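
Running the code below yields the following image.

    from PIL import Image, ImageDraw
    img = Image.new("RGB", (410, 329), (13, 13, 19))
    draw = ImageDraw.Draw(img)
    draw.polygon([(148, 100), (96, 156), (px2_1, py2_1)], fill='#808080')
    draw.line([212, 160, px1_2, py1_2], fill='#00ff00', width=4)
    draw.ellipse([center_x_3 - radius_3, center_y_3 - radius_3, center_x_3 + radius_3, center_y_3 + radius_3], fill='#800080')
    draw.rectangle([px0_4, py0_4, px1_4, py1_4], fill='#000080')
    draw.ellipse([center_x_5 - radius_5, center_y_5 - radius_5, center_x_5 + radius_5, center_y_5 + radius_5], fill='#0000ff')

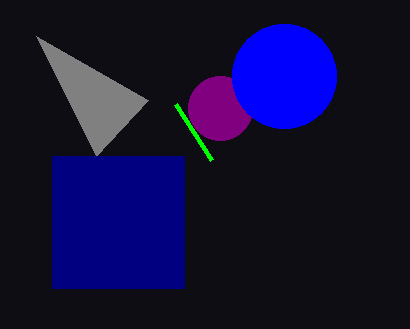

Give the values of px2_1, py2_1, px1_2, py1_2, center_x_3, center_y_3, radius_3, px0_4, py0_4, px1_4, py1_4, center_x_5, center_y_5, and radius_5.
px2_1 = 36, py2_1 = 36, px1_2 = 176, py1_2 = 104, center_x_3 = 220, center_y_3 = 108, radius_3 = 32, px0_4 = 52, py0_4 = 156, px1_4 = 184, py1_4 = 288, center_x_5 = 284, center_y_5 = 76, radius_5 = 52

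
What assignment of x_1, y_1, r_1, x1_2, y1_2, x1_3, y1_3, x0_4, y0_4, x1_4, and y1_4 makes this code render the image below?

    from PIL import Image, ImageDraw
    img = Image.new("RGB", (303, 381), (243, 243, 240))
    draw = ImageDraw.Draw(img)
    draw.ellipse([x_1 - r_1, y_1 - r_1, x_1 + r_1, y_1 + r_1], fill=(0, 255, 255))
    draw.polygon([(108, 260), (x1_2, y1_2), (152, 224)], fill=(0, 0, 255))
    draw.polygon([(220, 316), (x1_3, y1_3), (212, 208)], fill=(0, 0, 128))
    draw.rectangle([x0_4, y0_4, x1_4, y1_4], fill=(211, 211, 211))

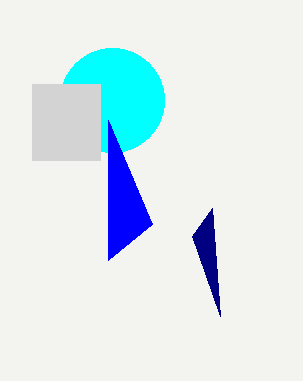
x_1 = 112; y_1 = 100; r_1 = 52; x1_2 = 108; y1_2 = 120; x1_3 = 192; y1_3 = 236; x0_4 = 32; y0_4 = 84; x1_4 = 100; y1_4 = 160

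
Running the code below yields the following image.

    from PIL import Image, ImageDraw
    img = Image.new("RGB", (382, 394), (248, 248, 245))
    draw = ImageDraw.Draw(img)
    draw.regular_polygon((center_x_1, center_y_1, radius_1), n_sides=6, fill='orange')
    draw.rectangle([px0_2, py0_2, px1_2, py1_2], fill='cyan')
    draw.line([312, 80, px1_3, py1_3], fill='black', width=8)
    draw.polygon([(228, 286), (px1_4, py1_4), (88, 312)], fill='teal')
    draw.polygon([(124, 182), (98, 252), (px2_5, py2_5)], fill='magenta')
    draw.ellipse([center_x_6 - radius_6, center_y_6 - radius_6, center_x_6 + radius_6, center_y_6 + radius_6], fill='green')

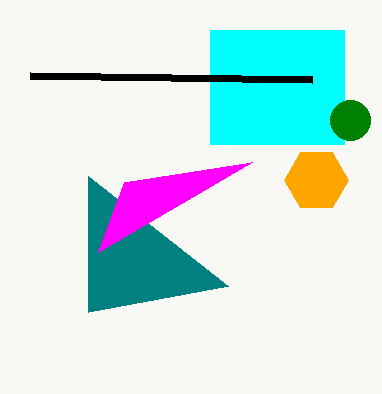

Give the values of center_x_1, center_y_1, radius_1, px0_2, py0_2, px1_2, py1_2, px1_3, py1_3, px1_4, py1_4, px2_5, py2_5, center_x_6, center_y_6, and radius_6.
center_x_1 = 316; center_y_1 = 180; radius_1 = 32; px0_2 = 210; py0_2 = 30; px1_2 = 344; py1_2 = 144; px1_3 = 30; py1_3 = 76; px1_4 = 88; py1_4 = 176; px2_5 = 252; py2_5 = 162; center_x_6 = 350; center_y_6 = 120; radius_6 = 20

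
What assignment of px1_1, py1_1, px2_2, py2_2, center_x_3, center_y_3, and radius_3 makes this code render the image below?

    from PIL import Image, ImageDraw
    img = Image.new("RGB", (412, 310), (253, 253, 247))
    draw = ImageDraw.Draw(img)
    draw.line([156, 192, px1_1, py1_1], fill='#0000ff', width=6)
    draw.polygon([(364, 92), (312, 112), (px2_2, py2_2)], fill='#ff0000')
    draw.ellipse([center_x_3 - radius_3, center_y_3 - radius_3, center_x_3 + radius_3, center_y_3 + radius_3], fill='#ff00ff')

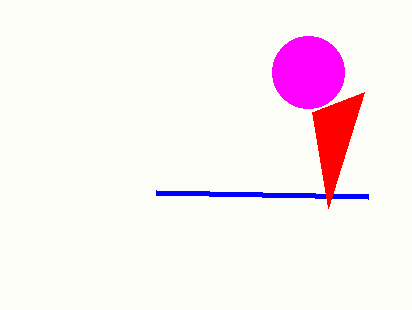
px1_1 = 368
py1_1 = 196
px2_2 = 328
py2_2 = 208
center_x_3 = 308
center_y_3 = 72
radius_3 = 36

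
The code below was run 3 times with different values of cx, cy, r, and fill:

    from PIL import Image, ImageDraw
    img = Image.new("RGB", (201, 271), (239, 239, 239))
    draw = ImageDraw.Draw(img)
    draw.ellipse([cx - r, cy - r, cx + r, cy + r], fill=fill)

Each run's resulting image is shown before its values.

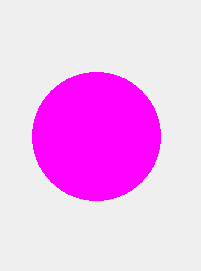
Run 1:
cx = 96
cy = 136
r = 64
fill = 'magenta'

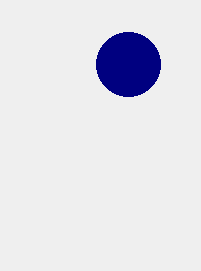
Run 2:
cx = 128; cy = 64; r = 32; fill = 'navy'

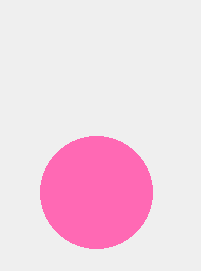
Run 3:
cx = 96
cy = 192
r = 56
fill = 'hotpink'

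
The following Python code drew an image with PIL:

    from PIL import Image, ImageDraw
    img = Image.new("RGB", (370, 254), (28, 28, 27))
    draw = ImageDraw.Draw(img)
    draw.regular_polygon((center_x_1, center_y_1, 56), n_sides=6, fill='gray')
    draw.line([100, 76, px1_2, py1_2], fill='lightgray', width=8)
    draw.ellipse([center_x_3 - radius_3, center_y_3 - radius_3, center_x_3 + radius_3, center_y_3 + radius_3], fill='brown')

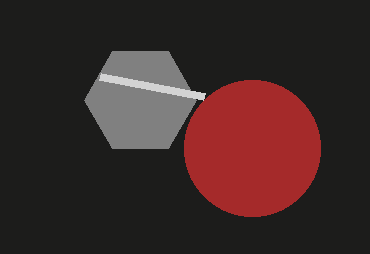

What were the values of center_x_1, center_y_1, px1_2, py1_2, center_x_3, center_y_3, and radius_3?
center_x_1 = 140, center_y_1 = 100, px1_2 = 204, py1_2 = 96, center_x_3 = 252, center_y_3 = 148, radius_3 = 68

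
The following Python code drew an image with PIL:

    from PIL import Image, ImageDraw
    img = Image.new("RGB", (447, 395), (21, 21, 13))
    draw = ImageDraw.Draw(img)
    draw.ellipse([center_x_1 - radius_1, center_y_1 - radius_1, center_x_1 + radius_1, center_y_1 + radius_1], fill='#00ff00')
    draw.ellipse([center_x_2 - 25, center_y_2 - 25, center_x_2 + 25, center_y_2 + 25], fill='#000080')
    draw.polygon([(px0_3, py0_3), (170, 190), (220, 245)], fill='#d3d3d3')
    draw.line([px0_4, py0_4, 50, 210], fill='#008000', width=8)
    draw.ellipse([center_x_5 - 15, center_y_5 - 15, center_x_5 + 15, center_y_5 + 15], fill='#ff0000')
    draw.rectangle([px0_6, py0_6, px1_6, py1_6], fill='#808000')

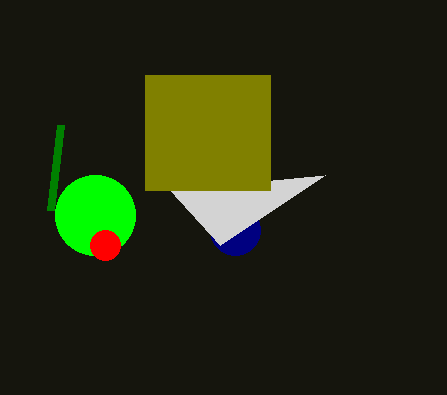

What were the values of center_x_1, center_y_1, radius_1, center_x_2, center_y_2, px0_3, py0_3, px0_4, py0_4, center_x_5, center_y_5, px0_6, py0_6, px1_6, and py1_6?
center_x_1 = 95
center_y_1 = 215
radius_1 = 40
center_x_2 = 235
center_y_2 = 230
px0_3 = 325
py0_3 = 175
px0_4 = 60
py0_4 = 125
center_x_5 = 105
center_y_5 = 245
px0_6 = 145
py0_6 = 75
px1_6 = 270
py1_6 = 190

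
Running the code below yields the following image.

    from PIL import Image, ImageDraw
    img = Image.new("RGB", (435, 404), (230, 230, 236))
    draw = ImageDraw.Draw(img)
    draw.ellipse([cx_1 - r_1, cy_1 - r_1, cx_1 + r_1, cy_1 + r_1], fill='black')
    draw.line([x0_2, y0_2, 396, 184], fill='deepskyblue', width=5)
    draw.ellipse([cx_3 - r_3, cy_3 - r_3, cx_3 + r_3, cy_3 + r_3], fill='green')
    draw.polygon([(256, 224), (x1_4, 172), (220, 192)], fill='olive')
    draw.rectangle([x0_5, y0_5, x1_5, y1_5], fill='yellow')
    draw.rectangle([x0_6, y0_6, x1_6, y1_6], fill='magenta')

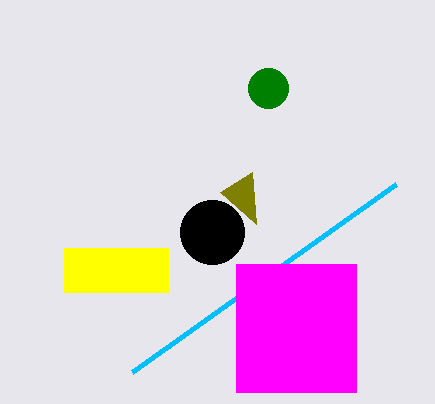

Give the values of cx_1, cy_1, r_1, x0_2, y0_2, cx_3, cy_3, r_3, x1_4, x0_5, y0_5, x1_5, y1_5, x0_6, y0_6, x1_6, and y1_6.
cx_1 = 212; cy_1 = 232; r_1 = 32; x0_2 = 132; y0_2 = 372; cx_3 = 268; cy_3 = 88; r_3 = 20; x1_4 = 252; x0_5 = 64; y0_5 = 248; x1_5 = 168; y1_5 = 292; x0_6 = 236; y0_6 = 264; x1_6 = 356; y1_6 = 392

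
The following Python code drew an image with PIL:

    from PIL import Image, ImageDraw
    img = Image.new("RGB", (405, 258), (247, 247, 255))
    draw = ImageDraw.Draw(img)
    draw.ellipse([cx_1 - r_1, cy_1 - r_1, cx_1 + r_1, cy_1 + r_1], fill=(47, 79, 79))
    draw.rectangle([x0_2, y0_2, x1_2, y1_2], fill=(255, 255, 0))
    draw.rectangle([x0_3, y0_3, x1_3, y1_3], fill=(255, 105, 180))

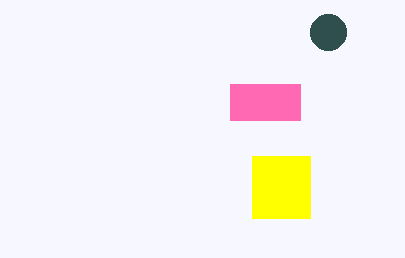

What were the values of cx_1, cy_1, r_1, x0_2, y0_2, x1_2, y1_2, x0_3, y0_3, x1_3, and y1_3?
cx_1 = 328
cy_1 = 32
r_1 = 18
x0_2 = 252
y0_2 = 156
x1_2 = 310
y1_2 = 218
x0_3 = 230
y0_3 = 84
x1_3 = 300
y1_3 = 120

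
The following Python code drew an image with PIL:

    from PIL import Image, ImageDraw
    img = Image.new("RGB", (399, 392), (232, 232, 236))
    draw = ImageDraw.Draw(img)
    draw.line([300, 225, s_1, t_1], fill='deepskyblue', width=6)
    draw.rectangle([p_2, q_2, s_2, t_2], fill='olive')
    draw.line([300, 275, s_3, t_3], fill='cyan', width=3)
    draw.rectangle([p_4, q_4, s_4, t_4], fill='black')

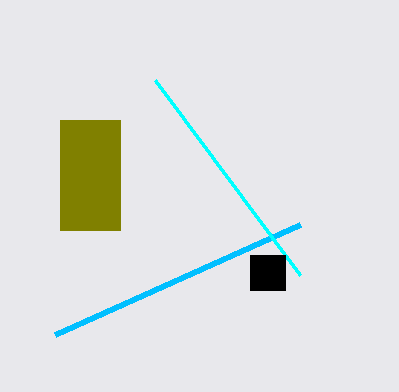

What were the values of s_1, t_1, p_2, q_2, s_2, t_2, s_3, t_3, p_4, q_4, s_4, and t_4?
s_1 = 55
t_1 = 335
p_2 = 60
q_2 = 120
s_2 = 120
t_2 = 230
s_3 = 155
t_3 = 80
p_4 = 250
q_4 = 255
s_4 = 285
t_4 = 290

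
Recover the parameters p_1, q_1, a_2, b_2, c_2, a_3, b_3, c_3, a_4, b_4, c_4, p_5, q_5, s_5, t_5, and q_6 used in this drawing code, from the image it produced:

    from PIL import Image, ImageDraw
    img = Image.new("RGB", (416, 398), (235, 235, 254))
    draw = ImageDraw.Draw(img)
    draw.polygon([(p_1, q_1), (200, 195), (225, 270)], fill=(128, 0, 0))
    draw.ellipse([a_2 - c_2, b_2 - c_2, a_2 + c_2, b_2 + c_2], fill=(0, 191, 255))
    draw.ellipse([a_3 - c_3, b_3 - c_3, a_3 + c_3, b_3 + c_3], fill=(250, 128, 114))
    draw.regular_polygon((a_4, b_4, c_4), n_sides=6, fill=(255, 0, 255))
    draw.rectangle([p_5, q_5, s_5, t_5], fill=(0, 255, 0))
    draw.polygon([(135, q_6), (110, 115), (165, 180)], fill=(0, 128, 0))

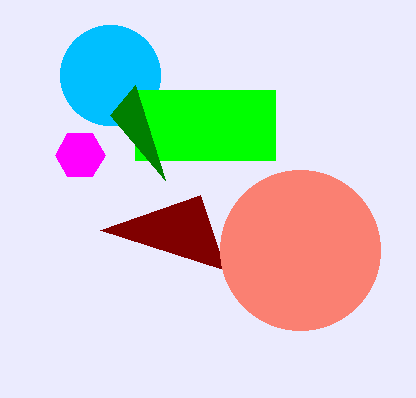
p_1 = 100; q_1 = 230; a_2 = 110; b_2 = 75; c_2 = 50; a_3 = 300; b_3 = 250; c_3 = 80; a_4 = 80; b_4 = 155; c_4 = 25; p_5 = 135; q_5 = 90; s_5 = 275; t_5 = 160; q_6 = 85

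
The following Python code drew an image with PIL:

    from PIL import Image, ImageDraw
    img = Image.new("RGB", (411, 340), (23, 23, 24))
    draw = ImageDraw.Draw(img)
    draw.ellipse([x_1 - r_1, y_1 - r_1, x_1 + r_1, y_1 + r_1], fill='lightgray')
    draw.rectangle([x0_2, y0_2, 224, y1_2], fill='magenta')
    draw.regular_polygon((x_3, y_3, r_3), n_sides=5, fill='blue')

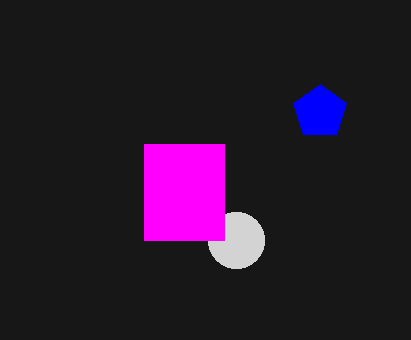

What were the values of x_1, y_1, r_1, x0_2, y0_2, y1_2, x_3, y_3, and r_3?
x_1 = 236
y_1 = 240
r_1 = 28
x0_2 = 144
y0_2 = 144
y1_2 = 240
x_3 = 320
y_3 = 112
r_3 = 28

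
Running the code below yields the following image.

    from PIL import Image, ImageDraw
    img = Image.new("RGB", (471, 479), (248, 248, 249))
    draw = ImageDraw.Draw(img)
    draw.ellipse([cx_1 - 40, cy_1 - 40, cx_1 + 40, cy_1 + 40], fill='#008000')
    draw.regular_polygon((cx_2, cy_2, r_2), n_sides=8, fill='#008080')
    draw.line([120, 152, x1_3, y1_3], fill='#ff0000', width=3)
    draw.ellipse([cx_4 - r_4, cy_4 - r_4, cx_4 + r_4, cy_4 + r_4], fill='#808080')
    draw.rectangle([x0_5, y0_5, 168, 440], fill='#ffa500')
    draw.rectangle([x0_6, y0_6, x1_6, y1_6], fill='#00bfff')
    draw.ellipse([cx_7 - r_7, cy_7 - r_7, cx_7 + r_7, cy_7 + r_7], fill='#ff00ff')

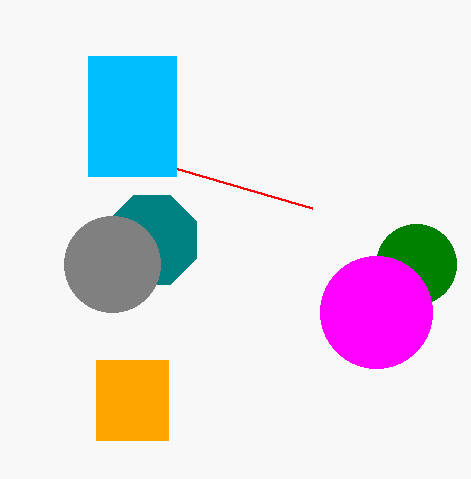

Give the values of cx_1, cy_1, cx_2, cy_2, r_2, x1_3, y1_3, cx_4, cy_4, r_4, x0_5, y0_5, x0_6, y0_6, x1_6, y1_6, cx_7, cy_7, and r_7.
cx_1 = 416; cy_1 = 264; cx_2 = 152; cy_2 = 240; r_2 = 48; x1_3 = 312; y1_3 = 208; cx_4 = 112; cy_4 = 264; r_4 = 48; x0_5 = 96; y0_5 = 360; x0_6 = 88; y0_6 = 56; x1_6 = 176; y1_6 = 176; cx_7 = 376; cy_7 = 312; r_7 = 56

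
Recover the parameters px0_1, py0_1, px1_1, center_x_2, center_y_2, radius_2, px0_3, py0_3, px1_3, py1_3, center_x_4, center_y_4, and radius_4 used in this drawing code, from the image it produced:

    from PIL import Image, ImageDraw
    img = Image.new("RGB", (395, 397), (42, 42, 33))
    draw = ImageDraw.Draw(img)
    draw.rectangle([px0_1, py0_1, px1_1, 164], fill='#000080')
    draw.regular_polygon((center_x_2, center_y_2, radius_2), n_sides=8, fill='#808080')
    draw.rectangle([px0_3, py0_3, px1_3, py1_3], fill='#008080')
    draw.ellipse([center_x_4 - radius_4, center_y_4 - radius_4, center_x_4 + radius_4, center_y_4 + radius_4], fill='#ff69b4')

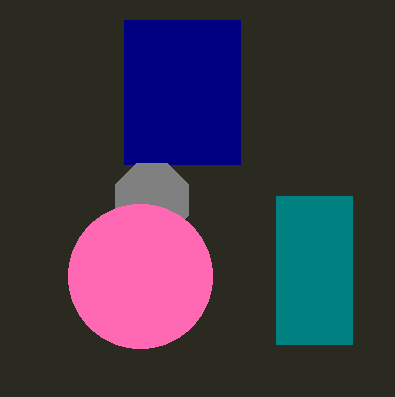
px0_1 = 124
py0_1 = 20
px1_1 = 240
center_x_2 = 152
center_y_2 = 200
radius_2 = 40
px0_3 = 276
py0_3 = 196
px1_3 = 352
py1_3 = 344
center_x_4 = 140
center_y_4 = 276
radius_4 = 72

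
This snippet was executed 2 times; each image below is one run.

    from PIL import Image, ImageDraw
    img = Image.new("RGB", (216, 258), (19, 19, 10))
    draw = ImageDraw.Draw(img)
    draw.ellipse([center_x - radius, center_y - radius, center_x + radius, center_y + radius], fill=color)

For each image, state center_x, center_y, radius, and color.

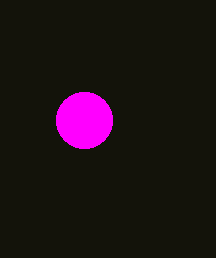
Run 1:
center_x = 84
center_y = 120
radius = 28
color = 'magenta'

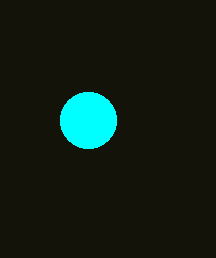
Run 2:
center_x = 88; center_y = 120; radius = 28; color = 'cyan'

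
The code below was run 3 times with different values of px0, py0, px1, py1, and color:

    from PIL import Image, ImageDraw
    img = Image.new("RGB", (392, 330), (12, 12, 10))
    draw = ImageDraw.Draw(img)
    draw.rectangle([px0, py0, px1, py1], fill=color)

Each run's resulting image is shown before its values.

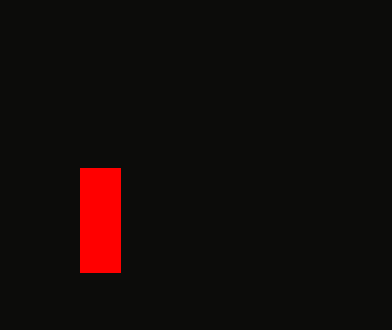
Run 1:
px0 = 80; py0 = 168; px1 = 120; py1 = 272; color = 'red'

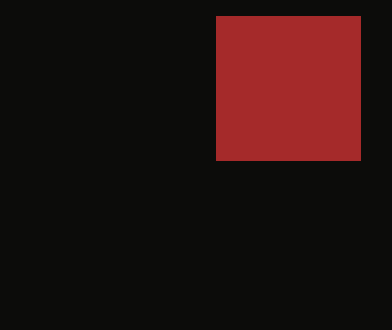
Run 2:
px0 = 216; py0 = 16; px1 = 360; py1 = 160; color = 'brown'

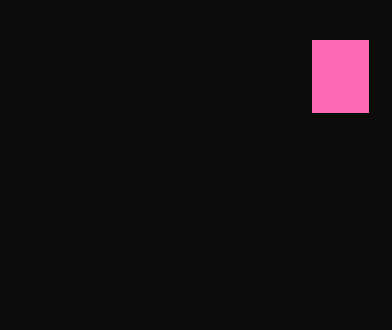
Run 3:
px0 = 312; py0 = 40; px1 = 368; py1 = 112; color = 'hotpink'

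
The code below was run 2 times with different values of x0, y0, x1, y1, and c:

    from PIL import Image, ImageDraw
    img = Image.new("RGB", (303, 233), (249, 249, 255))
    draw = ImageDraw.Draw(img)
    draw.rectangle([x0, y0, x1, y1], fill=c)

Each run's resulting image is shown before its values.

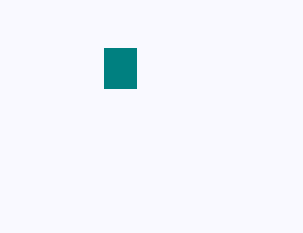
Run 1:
x0 = 104
y0 = 48
x1 = 136
y1 = 88
c = 'teal'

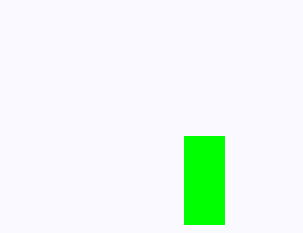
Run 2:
x0 = 184, y0 = 136, x1 = 224, y1 = 224, c = 'lime'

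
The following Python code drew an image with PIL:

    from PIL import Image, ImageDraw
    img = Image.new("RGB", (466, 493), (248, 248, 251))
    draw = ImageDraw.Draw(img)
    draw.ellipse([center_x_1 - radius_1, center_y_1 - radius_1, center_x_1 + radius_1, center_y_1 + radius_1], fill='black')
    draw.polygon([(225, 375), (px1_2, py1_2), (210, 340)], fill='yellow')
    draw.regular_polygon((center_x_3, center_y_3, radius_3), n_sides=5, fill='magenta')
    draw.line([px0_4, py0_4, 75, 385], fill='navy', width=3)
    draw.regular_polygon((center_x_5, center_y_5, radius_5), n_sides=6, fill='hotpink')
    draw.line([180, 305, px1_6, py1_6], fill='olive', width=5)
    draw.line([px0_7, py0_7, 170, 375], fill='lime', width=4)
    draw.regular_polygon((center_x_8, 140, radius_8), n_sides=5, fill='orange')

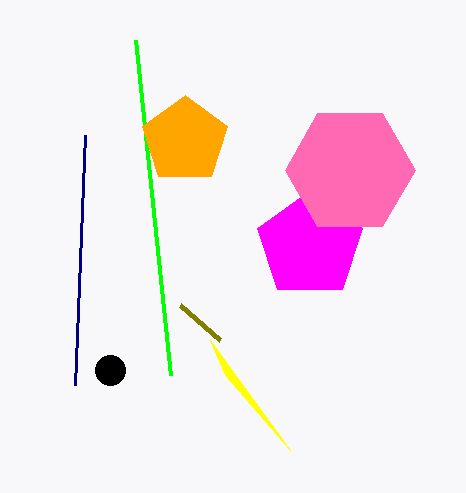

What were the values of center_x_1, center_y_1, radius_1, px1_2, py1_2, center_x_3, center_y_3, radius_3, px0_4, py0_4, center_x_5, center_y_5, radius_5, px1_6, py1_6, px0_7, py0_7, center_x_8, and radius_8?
center_x_1 = 110, center_y_1 = 370, radius_1 = 15, px1_2 = 290, py1_2 = 450, center_x_3 = 310, center_y_3 = 245, radius_3 = 55, px0_4 = 85, py0_4 = 135, center_x_5 = 350, center_y_5 = 170, radius_5 = 65, px1_6 = 220, py1_6 = 340, px0_7 = 135, py0_7 = 40, center_x_8 = 185, radius_8 = 45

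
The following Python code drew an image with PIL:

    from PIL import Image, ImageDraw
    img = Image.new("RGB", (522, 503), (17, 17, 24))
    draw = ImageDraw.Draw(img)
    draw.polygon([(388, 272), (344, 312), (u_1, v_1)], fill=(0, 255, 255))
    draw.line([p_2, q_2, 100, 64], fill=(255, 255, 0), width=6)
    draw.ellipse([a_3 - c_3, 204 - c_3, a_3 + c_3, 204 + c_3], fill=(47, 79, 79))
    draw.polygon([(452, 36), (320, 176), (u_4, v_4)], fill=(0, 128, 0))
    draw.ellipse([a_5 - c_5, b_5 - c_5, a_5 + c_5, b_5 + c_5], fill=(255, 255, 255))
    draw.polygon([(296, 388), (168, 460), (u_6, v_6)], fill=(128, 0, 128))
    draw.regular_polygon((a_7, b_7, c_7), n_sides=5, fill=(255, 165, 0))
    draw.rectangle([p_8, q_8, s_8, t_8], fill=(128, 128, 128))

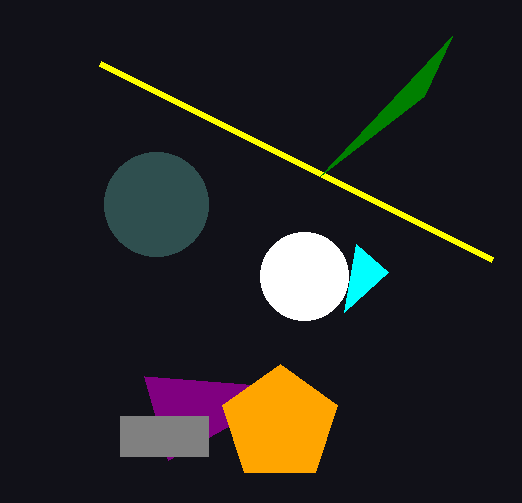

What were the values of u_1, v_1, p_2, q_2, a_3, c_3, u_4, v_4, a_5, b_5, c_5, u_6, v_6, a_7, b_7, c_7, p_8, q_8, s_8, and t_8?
u_1 = 356, v_1 = 244, p_2 = 492, q_2 = 260, a_3 = 156, c_3 = 52, u_4 = 424, v_4 = 96, a_5 = 304, b_5 = 276, c_5 = 44, u_6 = 144, v_6 = 376, a_7 = 280, b_7 = 424, c_7 = 60, p_8 = 120, q_8 = 416, s_8 = 208, t_8 = 456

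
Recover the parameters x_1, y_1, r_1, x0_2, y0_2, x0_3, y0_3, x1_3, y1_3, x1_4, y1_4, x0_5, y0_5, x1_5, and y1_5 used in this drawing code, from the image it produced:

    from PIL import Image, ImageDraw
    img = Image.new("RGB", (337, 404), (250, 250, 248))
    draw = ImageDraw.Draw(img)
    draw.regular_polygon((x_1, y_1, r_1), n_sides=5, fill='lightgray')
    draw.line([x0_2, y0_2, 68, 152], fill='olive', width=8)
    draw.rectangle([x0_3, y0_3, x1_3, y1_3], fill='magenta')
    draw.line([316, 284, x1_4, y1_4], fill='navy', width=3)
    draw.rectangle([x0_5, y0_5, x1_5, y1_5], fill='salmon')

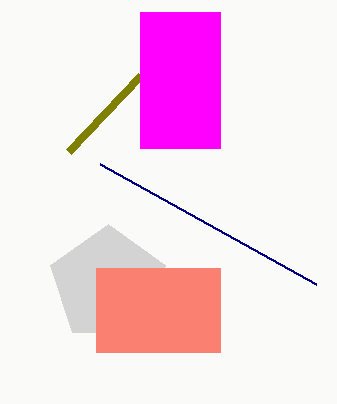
x_1 = 108
y_1 = 284
r_1 = 60
x0_2 = 140
y0_2 = 76
x0_3 = 140
y0_3 = 12
x1_3 = 220
y1_3 = 148
x1_4 = 100
y1_4 = 164
x0_5 = 96
y0_5 = 268
x1_5 = 220
y1_5 = 352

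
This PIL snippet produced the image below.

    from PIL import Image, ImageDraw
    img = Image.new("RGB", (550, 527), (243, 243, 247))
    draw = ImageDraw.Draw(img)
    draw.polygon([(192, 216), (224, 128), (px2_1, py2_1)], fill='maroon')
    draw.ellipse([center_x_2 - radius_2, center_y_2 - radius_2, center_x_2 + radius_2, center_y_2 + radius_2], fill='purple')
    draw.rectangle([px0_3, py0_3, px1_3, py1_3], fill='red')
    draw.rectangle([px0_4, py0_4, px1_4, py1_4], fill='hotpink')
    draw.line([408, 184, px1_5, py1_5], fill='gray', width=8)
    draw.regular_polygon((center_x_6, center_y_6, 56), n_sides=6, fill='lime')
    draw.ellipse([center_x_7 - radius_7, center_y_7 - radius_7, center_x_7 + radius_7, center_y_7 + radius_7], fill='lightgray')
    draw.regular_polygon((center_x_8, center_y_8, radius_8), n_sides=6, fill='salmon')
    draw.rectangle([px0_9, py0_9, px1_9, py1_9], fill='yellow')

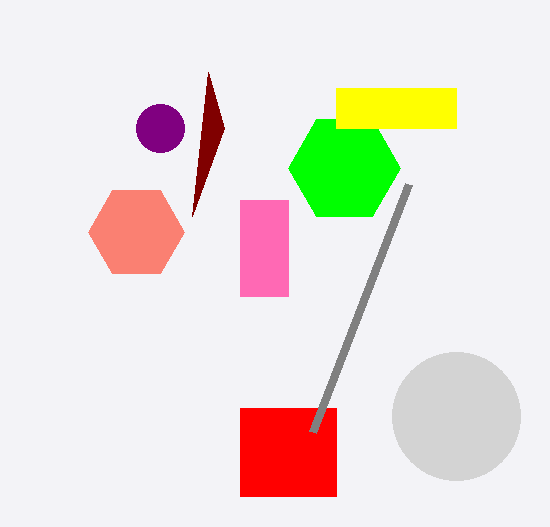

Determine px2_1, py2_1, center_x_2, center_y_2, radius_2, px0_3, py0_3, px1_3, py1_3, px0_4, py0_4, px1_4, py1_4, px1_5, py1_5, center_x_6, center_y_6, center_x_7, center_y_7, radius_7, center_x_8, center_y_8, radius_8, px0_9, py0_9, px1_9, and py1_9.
px2_1 = 208; py2_1 = 72; center_x_2 = 160; center_y_2 = 128; radius_2 = 24; px0_3 = 240; py0_3 = 408; px1_3 = 336; py1_3 = 496; px0_4 = 240; py0_4 = 200; px1_4 = 288; py1_4 = 296; px1_5 = 312; py1_5 = 432; center_x_6 = 344; center_y_6 = 168; center_x_7 = 456; center_y_7 = 416; radius_7 = 64; center_x_8 = 136; center_y_8 = 232; radius_8 = 48; px0_9 = 336; py0_9 = 88; px1_9 = 456; py1_9 = 128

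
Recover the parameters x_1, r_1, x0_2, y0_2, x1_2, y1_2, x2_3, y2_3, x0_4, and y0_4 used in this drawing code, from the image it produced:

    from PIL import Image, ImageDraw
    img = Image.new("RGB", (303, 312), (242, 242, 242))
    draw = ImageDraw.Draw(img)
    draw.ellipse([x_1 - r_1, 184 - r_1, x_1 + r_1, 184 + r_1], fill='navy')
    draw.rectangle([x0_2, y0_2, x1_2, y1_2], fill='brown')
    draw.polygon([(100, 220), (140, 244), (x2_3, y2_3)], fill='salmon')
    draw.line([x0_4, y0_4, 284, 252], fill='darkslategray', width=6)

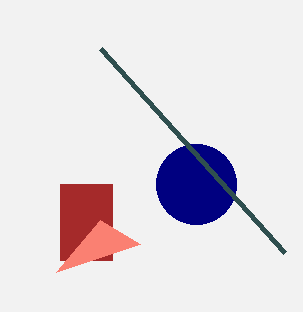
x_1 = 196; r_1 = 40; x0_2 = 60; y0_2 = 184; x1_2 = 112; y1_2 = 260; x2_3 = 56; y2_3 = 272; x0_4 = 100; y0_4 = 48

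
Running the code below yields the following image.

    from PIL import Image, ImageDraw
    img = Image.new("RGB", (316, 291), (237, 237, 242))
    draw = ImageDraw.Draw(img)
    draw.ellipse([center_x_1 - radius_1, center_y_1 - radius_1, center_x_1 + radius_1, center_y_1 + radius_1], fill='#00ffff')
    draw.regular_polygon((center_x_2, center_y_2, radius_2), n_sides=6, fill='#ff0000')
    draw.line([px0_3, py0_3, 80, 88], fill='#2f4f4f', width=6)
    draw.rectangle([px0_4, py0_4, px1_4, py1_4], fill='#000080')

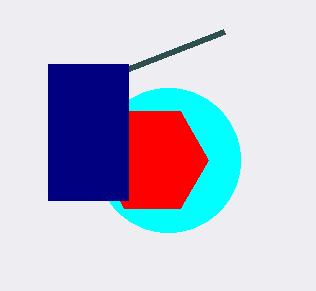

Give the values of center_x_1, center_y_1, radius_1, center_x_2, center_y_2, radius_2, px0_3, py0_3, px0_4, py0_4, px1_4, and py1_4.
center_x_1 = 168; center_y_1 = 160; radius_1 = 72; center_x_2 = 152; center_y_2 = 160; radius_2 = 56; px0_3 = 224; py0_3 = 32; px0_4 = 48; py0_4 = 64; px1_4 = 128; py1_4 = 200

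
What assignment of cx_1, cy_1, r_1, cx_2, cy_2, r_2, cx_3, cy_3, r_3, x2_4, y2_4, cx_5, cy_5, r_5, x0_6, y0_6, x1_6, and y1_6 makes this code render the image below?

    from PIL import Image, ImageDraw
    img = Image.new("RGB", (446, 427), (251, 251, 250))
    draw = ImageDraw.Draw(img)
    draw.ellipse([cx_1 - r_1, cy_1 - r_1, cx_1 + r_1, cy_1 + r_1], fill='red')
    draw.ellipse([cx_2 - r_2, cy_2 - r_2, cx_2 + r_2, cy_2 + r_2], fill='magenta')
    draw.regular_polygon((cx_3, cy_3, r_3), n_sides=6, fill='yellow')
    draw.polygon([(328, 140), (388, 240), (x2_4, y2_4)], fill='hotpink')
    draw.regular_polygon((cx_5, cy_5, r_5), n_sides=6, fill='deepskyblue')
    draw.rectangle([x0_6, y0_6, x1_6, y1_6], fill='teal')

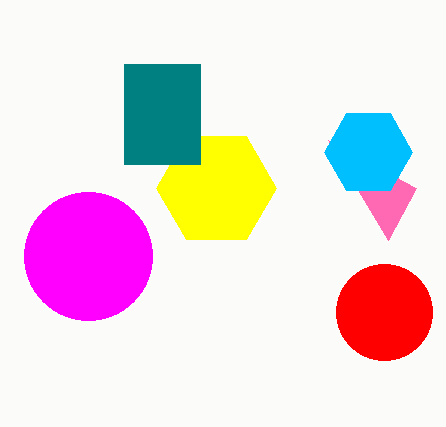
cx_1 = 384
cy_1 = 312
r_1 = 48
cx_2 = 88
cy_2 = 256
r_2 = 64
cx_3 = 216
cy_3 = 188
r_3 = 60
x2_4 = 416
y2_4 = 188
cx_5 = 368
cy_5 = 152
r_5 = 44
x0_6 = 124
y0_6 = 64
x1_6 = 200
y1_6 = 164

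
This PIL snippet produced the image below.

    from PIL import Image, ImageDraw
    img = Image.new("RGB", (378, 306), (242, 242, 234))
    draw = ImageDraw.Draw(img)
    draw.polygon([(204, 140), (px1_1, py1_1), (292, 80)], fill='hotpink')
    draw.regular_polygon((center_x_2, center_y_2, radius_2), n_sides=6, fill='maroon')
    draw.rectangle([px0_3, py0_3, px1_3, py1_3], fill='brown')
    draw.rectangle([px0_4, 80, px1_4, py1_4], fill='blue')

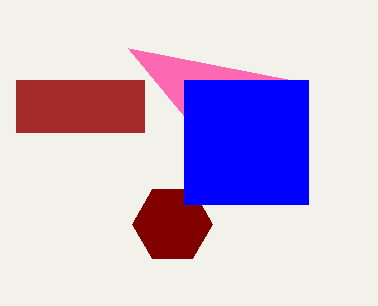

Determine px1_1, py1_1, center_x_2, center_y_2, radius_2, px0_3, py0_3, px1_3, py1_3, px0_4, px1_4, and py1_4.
px1_1 = 128; py1_1 = 48; center_x_2 = 172; center_y_2 = 224; radius_2 = 40; px0_3 = 16; py0_3 = 80; px1_3 = 144; py1_3 = 132; px0_4 = 184; px1_4 = 308; py1_4 = 204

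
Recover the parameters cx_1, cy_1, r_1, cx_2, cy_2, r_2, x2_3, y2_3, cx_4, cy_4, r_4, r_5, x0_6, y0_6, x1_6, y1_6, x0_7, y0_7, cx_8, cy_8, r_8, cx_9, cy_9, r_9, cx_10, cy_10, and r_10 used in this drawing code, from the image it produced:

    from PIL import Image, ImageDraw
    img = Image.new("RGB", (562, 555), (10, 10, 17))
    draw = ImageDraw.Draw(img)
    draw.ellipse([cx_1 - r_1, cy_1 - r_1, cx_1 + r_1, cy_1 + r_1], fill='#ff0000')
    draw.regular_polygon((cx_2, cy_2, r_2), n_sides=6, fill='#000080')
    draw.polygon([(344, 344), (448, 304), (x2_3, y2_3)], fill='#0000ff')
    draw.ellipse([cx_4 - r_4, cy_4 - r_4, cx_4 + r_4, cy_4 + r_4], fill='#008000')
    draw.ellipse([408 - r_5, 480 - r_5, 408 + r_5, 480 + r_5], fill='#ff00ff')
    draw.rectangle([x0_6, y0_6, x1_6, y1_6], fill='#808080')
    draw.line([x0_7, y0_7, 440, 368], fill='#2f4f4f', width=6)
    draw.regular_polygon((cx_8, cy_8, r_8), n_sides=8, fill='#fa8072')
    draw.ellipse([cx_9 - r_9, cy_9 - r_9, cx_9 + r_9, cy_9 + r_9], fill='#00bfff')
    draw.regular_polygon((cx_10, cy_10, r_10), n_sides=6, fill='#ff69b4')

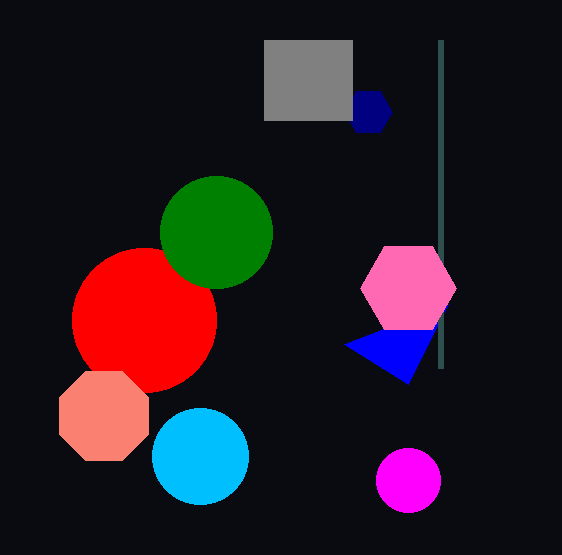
cx_1 = 144
cy_1 = 320
r_1 = 72
cx_2 = 368
cy_2 = 112
r_2 = 24
x2_3 = 408
y2_3 = 384
cx_4 = 216
cy_4 = 232
r_4 = 56
r_5 = 32
x0_6 = 264
y0_6 = 40
x1_6 = 352
y1_6 = 120
x0_7 = 440
y0_7 = 40
cx_8 = 104
cy_8 = 416
r_8 = 48
cx_9 = 200
cy_9 = 456
r_9 = 48
cx_10 = 408
cy_10 = 288
r_10 = 48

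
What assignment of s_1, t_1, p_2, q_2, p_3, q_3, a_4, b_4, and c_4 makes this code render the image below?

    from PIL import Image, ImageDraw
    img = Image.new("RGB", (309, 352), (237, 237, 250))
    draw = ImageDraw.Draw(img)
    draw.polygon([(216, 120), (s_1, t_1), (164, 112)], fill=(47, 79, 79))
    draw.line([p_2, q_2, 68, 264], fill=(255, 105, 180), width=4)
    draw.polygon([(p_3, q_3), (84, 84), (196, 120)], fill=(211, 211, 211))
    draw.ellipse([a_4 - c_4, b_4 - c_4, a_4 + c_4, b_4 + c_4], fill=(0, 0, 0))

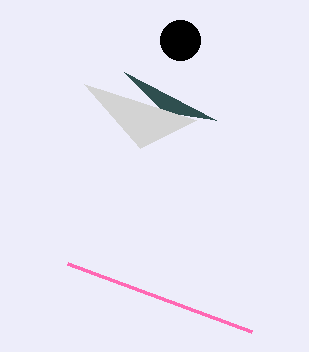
s_1 = 124
t_1 = 72
p_2 = 252
q_2 = 332
p_3 = 140
q_3 = 148
a_4 = 180
b_4 = 40
c_4 = 20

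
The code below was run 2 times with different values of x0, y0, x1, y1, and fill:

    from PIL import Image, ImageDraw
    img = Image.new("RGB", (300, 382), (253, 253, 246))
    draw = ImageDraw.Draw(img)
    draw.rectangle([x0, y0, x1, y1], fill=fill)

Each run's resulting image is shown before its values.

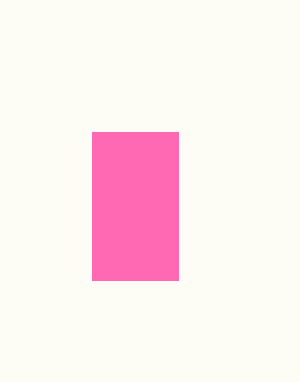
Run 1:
x0 = 92; y0 = 132; x1 = 178; y1 = 280; fill = 'hotpink'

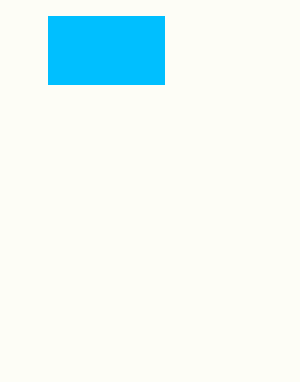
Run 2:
x0 = 48, y0 = 16, x1 = 164, y1 = 84, fill = 'deepskyblue'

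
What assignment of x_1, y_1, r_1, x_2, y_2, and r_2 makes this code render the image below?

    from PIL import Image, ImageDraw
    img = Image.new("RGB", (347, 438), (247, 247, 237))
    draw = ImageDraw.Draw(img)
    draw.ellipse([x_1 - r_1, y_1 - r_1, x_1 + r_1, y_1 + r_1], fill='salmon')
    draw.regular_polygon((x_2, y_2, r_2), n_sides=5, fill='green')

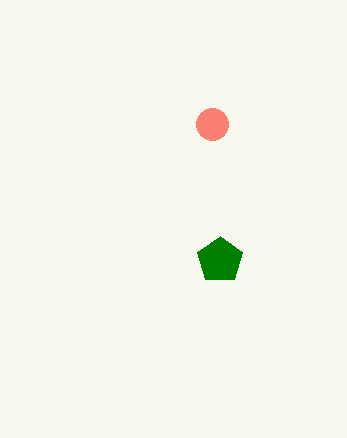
x_1 = 212, y_1 = 124, r_1 = 16, x_2 = 220, y_2 = 260, r_2 = 24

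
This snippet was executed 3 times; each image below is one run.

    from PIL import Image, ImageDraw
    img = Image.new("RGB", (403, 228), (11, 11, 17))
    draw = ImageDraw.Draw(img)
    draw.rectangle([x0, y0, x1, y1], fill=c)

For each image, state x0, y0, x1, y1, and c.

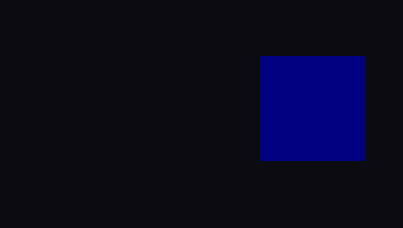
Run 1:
x0 = 260
y0 = 56
x1 = 364
y1 = 160
c = 'navy'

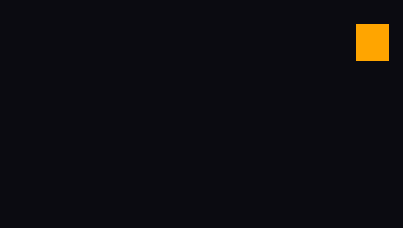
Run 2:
x0 = 356; y0 = 24; x1 = 388; y1 = 60; c = 'orange'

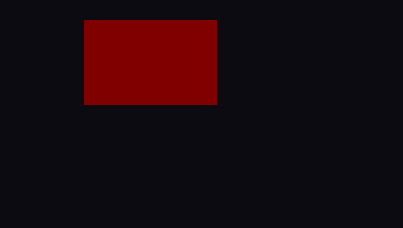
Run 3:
x0 = 84; y0 = 20; x1 = 216; y1 = 104; c = 'maroon'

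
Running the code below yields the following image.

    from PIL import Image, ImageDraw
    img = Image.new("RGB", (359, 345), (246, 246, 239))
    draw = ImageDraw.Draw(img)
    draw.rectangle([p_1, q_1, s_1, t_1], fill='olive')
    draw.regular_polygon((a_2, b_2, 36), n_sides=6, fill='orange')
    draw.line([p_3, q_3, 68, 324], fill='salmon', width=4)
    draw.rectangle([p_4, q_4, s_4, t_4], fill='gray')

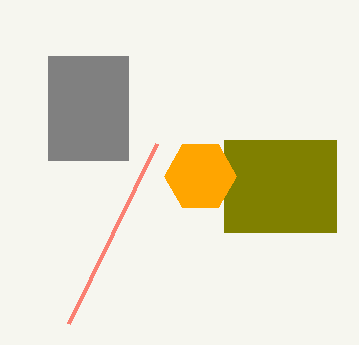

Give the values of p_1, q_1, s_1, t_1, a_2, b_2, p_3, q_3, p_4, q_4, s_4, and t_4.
p_1 = 224
q_1 = 140
s_1 = 336
t_1 = 232
a_2 = 200
b_2 = 176
p_3 = 156
q_3 = 144
p_4 = 48
q_4 = 56
s_4 = 128
t_4 = 160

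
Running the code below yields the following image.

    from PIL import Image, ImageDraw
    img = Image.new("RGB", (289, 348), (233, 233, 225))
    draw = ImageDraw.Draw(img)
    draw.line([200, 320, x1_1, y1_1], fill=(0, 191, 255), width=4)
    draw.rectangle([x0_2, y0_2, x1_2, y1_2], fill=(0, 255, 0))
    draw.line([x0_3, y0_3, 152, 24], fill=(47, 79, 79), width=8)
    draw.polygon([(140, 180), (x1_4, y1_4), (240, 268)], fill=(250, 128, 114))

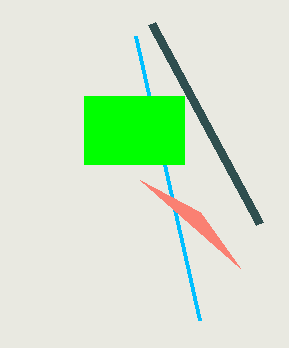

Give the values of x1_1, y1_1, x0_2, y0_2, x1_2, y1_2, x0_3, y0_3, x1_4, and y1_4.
x1_1 = 136; y1_1 = 36; x0_2 = 84; y0_2 = 96; x1_2 = 184; y1_2 = 164; x0_3 = 260; y0_3 = 224; x1_4 = 200; y1_4 = 212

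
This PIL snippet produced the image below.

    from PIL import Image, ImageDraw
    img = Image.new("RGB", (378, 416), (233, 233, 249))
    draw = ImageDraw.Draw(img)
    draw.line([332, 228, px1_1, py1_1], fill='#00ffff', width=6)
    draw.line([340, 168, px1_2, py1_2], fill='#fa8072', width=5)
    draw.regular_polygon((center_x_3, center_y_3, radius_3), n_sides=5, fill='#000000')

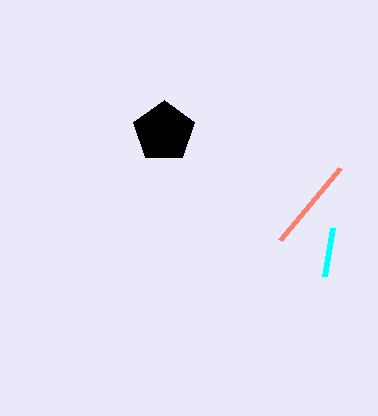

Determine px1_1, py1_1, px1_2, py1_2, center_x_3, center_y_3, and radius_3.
px1_1 = 324, py1_1 = 276, px1_2 = 280, py1_2 = 240, center_x_3 = 164, center_y_3 = 132, radius_3 = 32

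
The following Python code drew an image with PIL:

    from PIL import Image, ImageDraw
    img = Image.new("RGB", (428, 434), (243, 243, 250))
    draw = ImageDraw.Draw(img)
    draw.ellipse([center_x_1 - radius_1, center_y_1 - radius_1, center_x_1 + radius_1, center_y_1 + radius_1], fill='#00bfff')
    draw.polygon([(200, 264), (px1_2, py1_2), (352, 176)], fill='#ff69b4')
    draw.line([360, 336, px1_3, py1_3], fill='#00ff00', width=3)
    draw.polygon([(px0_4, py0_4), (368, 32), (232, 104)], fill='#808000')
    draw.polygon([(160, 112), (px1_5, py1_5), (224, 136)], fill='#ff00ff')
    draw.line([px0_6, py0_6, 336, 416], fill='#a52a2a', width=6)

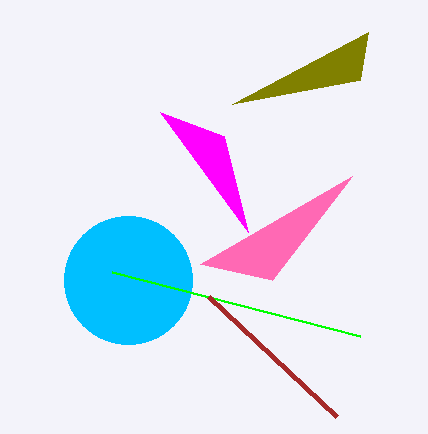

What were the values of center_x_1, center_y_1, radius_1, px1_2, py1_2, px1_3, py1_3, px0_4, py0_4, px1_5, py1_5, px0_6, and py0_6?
center_x_1 = 128; center_y_1 = 280; radius_1 = 64; px1_2 = 272; py1_2 = 280; px1_3 = 112; py1_3 = 272; px0_4 = 360; py0_4 = 80; px1_5 = 248; py1_5 = 232; px0_6 = 208; py0_6 = 296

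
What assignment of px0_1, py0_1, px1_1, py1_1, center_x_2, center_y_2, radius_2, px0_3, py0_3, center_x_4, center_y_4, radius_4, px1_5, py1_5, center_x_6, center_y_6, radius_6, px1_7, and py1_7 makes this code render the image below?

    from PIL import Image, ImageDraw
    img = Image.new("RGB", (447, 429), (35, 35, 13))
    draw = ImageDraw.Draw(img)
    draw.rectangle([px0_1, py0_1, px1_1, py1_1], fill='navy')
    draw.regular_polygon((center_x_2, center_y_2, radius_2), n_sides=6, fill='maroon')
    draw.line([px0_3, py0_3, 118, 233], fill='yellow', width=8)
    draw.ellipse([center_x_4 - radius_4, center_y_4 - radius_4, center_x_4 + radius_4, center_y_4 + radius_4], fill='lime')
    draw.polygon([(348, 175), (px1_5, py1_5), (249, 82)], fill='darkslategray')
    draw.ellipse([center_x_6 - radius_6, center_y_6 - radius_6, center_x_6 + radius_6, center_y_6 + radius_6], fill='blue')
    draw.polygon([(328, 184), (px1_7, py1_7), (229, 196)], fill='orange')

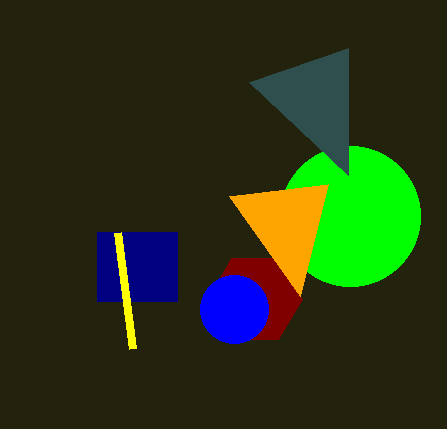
px0_1 = 97
py0_1 = 232
px1_1 = 177
py1_1 = 301
center_x_2 = 255
center_y_2 = 299
radius_2 = 47
px0_3 = 133
py0_3 = 349
center_x_4 = 350
center_y_4 = 216
radius_4 = 70
px1_5 = 348
py1_5 = 48
center_x_6 = 234
center_y_6 = 309
radius_6 = 34
px1_7 = 300
py1_7 = 296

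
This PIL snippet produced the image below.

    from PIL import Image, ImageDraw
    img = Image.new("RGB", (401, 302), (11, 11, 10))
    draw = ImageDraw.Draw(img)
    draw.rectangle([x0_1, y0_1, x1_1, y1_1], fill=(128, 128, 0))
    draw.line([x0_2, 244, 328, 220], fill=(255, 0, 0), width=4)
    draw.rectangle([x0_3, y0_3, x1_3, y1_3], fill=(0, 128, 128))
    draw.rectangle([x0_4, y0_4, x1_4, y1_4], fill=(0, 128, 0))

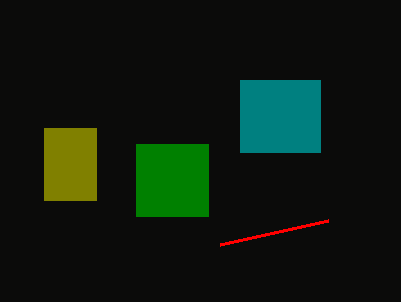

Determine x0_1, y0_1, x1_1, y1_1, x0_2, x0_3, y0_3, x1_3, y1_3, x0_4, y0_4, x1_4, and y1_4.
x0_1 = 44; y0_1 = 128; x1_1 = 96; y1_1 = 200; x0_2 = 220; x0_3 = 240; y0_3 = 80; x1_3 = 320; y1_3 = 152; x0_4 = 136; y0_4 = 144; x1_4 = 208; y1_4 = 216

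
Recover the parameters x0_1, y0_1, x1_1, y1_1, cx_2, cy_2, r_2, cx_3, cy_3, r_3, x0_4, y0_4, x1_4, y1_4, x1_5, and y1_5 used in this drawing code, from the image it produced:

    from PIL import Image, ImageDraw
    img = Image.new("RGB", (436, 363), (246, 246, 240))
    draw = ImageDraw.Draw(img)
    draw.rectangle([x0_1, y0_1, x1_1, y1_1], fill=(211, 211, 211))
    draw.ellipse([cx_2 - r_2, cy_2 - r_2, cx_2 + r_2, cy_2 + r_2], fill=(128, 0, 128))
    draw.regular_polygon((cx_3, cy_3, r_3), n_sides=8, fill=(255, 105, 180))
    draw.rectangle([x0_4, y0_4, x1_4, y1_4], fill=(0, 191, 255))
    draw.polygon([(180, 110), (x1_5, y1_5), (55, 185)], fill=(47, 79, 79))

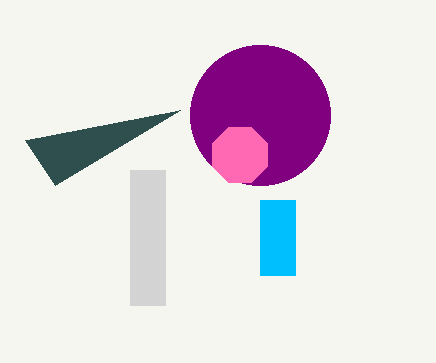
x0_1 = 130, y0_1 = 170, x1_1 = 165, y1_1 = 305, cx_2 = 260, cy_2 = 115, r_2 = 70, cx_3 = 240, cy_3 = 155, r_3 = 30, x0_4 = 260, y0_4 = 200, x1_4 = 295, y1_4 = 275, x1_5 = 25, y1_5 = 140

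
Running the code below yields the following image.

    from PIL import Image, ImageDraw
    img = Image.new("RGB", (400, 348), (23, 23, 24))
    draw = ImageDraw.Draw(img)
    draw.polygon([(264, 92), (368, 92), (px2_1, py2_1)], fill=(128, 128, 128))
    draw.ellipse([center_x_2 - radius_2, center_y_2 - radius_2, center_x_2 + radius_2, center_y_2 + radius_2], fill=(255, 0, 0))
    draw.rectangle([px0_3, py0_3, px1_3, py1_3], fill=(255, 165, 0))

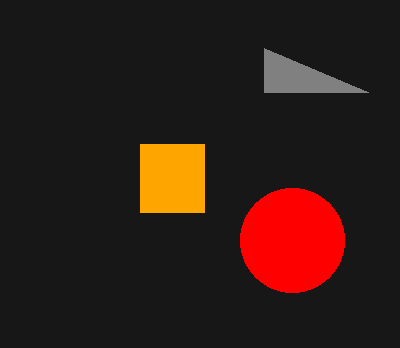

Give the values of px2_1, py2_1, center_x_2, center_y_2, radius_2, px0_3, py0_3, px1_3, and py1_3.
px2_1 = 264, py2_1 = 48, center_x_2 = 292, center_y_2 = 240, radius_2 = 52, px0_3 = 140, py0_3 = 144, px1_3 = 204, py1_3 = 212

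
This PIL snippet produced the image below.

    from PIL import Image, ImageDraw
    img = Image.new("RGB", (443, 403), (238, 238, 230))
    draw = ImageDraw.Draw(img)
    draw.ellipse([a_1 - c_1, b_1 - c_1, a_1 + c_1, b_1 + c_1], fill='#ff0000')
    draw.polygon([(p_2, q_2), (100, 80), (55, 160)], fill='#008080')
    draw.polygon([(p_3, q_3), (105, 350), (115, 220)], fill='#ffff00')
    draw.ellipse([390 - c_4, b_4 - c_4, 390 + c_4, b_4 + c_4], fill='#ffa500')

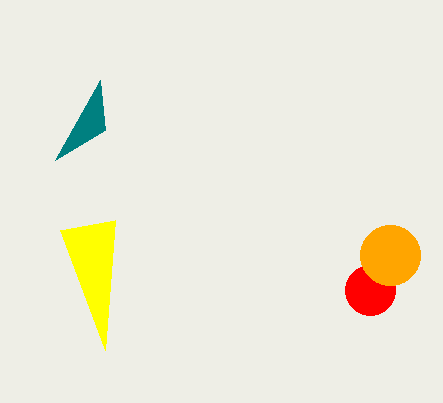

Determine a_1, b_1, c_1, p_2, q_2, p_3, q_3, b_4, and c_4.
a_1 = 370; b_1 = 290; c_1 = 25; p_2 = 105; q_2 = 130; p_3 = 60; q_3 = 230; b_4 = 255; c_4 = 30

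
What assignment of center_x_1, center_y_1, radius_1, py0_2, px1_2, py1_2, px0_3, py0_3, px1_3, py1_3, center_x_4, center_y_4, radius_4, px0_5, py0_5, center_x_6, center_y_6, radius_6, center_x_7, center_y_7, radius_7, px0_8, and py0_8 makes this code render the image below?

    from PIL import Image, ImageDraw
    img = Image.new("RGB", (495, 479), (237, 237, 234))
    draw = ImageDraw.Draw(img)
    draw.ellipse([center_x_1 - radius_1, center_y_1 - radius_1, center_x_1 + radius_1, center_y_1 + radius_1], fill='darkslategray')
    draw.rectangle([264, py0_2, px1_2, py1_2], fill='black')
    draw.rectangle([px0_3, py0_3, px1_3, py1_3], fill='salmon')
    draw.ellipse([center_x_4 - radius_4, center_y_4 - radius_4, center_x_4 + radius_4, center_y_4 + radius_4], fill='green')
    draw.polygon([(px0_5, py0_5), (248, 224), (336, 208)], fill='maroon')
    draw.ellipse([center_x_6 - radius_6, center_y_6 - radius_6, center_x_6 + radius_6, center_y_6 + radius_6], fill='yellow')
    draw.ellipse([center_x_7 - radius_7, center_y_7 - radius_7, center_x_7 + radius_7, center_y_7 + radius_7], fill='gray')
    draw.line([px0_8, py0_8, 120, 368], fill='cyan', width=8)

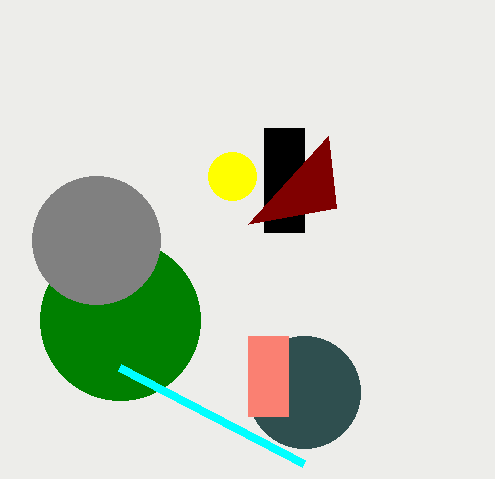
center_x_1 = 304
center_y_1 = 392
radius_1 = 56
py0_2 = 128
px1_2 = 304
py1_2 = 232
px0_3 = 248
py0_3 = 336
px1_3 = 288
py1_3 = 416
center_x_4 = 120
center_y_4 = 320
radius_4 = 80
px0_5 = 328
py0_5 = 136
center_x_6 = 232
center_y_6 = 176
radius_6 = 24
center_x_7 = 96
center_y_7 = 240
radius_7 = 64
px0_8 = 304
py0_8 = 464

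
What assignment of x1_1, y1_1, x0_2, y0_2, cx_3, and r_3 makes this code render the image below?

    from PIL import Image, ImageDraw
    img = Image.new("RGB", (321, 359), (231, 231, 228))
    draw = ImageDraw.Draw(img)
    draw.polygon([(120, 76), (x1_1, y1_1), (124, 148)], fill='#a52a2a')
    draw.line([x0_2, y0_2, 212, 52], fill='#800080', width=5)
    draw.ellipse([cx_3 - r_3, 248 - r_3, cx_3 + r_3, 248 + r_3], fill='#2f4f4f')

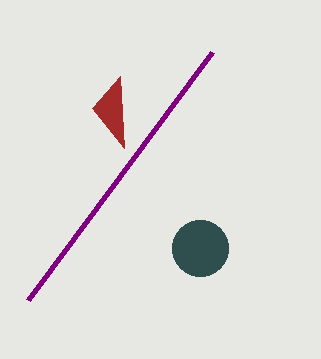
x1_1 = 92
y1_1 = 108
x0_2 = 28
y0_2 = 300
cx_3 = 200
r_3 = 28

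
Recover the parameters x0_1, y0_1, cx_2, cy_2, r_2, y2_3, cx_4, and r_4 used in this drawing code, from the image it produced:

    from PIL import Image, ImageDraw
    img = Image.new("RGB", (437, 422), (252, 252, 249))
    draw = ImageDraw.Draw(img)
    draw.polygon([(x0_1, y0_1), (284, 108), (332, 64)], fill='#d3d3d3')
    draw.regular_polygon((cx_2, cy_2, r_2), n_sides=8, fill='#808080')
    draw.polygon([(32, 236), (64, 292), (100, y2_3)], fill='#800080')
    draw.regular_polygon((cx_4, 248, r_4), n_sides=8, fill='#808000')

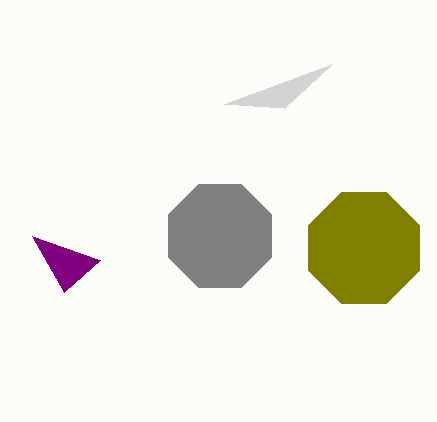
x0_1 = 224; y0_1 = 104; cx_2 = 220; cy_2 = 236; r_2 = 56; y2_3 = 260; cx_4 = 364; r_4 = 60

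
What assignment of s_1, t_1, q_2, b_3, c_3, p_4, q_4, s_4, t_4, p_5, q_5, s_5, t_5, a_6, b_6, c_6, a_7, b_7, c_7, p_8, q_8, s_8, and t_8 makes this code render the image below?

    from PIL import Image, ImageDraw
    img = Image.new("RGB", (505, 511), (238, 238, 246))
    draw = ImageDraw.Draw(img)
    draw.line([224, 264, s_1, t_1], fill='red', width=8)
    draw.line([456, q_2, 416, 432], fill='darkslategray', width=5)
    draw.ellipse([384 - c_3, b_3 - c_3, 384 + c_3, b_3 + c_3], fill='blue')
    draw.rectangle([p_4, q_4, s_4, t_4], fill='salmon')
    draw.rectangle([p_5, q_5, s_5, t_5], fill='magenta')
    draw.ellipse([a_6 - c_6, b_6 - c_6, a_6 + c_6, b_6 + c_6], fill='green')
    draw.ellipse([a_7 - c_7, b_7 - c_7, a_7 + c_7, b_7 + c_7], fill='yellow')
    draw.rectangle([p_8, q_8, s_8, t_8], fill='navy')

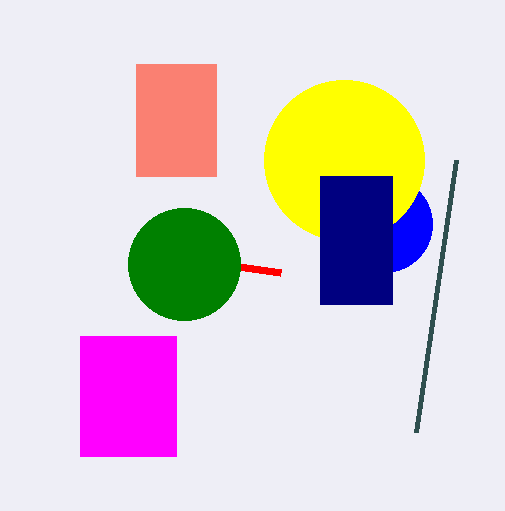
s_1 = 280
t_1 = 272
q_2 = 160
b_3 = 224
c_3 = 48
p_4 = 136
q_4 = 64
s_4 = 216
t_4 = 176
p_5 = 80
q_5 = 336
s_5 = 176
t_5 = 456
a_6 = 184
b_6 = 264
c_6 = 56
a_7 = 344
b_7 = 160
c_7 = 80
p_8 = 320
q_8 = 176
s_8 = 392
t_8 = 304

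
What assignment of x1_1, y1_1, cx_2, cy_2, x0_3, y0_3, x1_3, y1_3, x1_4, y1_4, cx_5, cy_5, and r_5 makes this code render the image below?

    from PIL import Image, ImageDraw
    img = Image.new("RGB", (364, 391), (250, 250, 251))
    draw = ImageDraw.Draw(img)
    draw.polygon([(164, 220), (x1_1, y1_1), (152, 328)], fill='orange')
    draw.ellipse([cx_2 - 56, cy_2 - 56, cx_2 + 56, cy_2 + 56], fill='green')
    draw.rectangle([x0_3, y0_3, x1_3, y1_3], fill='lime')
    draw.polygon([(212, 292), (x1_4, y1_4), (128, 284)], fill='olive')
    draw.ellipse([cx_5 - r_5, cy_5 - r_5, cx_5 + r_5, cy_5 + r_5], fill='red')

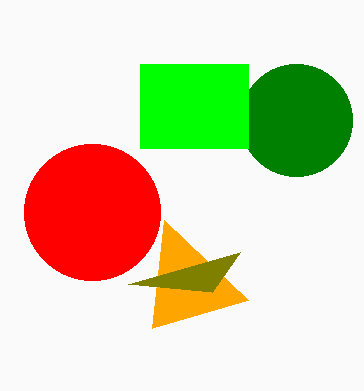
x1_1 = 248; y1_1 = 300; cx_2 = 296; cy_2 = 120; x0_3 = 140; y0_3 = 64; x1_3 = 248; y1_3 = 148; x1_4 = 240; y1_4 = 252; cx_5 = 92; cy_5 = 212; r_5 = 68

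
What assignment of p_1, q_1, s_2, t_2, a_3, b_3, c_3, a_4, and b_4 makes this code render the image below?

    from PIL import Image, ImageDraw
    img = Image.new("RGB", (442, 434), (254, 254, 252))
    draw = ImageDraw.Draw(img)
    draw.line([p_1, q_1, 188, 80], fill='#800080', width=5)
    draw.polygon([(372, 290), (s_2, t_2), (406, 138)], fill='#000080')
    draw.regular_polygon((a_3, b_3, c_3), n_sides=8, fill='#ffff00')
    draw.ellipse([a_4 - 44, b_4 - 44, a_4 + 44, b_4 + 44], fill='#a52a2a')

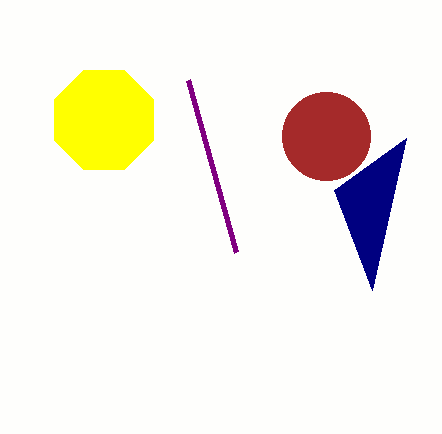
p_1 = 236, q_1 = 252, s_2 = 334, t_2 = 190, a_3 = 104, b_3 = 120, c_3 = 54, a_4 = 326, b_4 = 136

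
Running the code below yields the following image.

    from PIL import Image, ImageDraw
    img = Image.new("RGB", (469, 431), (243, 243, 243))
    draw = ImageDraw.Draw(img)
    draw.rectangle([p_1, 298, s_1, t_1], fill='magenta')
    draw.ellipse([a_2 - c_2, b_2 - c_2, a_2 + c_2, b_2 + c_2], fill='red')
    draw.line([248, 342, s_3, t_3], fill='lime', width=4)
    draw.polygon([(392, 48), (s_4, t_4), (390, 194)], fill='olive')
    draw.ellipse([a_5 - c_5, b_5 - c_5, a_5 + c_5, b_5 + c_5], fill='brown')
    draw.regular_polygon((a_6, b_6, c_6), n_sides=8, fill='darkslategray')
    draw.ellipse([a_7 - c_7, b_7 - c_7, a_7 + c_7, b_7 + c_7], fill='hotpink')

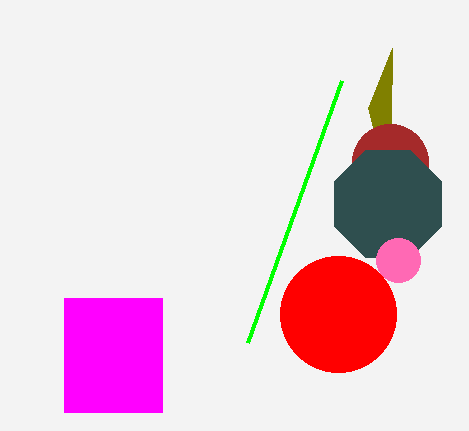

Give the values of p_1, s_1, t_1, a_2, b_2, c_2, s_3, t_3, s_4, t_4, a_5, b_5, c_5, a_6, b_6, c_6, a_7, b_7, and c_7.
p_1 = 64
s_1 = 162
t_1 = 412
a_2 = 338
b_2 = 314
c_2 = 58
s_3 = 342
t_3 = 80
s_4 = 368
t_4 = 108
a_5 = 390
b_5 = 162
c_5 = 38
a_6 = 388
b_6 = 204
c_6 = 58
a_7 = 398
b_7 = 260
c_7 = 22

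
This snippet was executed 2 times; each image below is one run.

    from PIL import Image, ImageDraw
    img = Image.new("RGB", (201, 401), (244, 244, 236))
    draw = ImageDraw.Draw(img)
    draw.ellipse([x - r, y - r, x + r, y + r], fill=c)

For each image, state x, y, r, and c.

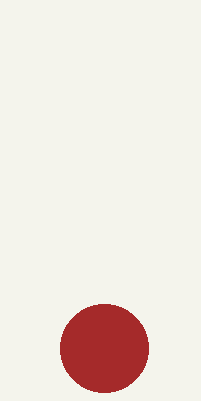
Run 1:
x = 104, y = 348, r = 44, c = 'brown'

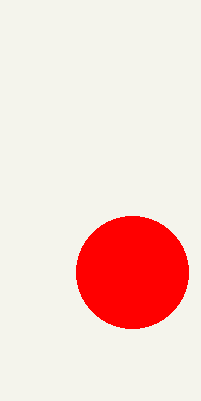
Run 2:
x = 132
y = 272
r = 56
c = 'red'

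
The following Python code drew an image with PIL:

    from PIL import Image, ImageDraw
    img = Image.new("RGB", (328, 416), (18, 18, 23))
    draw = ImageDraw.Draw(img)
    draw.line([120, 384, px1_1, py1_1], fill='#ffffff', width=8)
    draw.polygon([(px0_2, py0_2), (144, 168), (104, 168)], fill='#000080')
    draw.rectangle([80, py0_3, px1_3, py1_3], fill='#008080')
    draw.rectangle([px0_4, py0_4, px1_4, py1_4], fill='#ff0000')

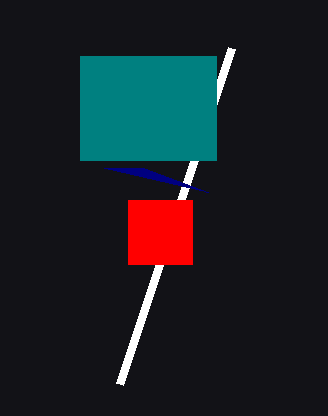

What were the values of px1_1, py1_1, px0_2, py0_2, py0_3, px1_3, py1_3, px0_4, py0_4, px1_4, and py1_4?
px1_1 = 232, py1_1 = 48, px0_2 = 208, py0_2 = 192, py0_3 = 56, px1_3 = 216, py1_3 = 160, px0_4 = 128, py0_4 = 200, px1_4 = 192, py1_4 = 264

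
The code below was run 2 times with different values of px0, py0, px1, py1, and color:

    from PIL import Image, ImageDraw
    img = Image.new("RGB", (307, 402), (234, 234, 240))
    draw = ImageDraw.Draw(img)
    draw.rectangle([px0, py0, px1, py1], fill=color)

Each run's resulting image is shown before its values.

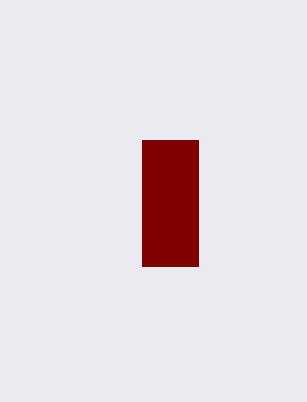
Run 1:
px0 = 142
py0 = 140
px1 = 198
py1 = 266
color = 'maroon'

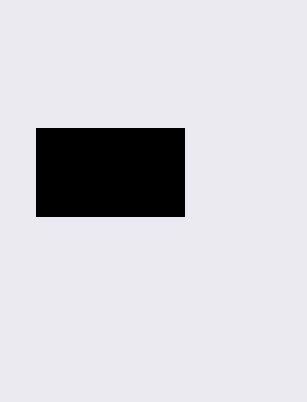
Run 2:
px0 = 36
py0 = 128
px1 = 184
py1 = 216
color = 'black'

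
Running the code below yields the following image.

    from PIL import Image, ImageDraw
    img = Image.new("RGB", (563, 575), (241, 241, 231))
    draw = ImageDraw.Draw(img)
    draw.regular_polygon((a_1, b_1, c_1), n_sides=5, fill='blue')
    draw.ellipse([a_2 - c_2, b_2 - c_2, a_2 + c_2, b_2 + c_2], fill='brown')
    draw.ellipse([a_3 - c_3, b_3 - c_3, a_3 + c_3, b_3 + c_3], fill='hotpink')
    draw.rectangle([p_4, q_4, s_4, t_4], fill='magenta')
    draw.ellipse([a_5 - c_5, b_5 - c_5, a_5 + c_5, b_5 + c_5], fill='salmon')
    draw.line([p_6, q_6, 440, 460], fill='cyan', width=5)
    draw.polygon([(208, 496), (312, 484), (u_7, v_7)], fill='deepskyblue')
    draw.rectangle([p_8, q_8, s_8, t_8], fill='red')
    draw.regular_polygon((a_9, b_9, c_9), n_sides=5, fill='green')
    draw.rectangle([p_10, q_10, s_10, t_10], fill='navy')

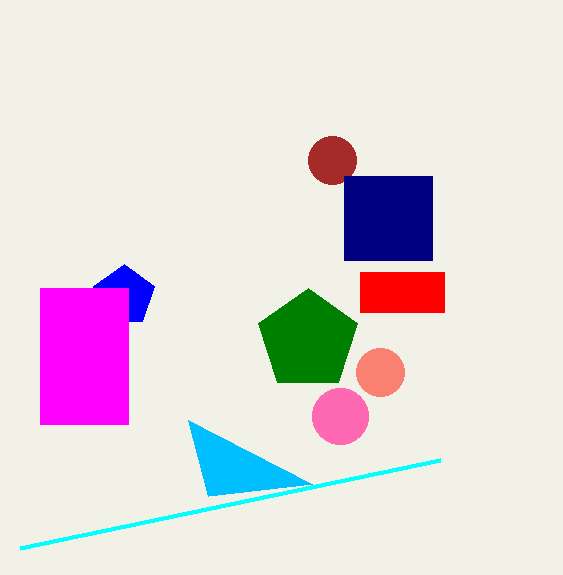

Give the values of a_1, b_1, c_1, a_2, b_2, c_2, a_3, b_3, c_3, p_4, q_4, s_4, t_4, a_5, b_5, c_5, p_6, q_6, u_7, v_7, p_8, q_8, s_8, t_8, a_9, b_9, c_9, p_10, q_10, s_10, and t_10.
a_1 = 124; b_1 = 296; c_1 = 32; a_2 = 332; b_2 = 160; c_2 = 24; a_3 = 340; b_3 = 416; c_3 = 28; p_4 = 40; q_4 = 288; s_4 = 128; t_4 = 424; a_5 = 380; b_5 = 372; c_5 = 24; p_6 = 20; q_6 = 548; u_7 = 188; v_7 = 420; p_8 = 360; q_8 = 272; s_8 = 444; t_8 = 312; a_9 = 308; b_9 = 340; c_9 = 52; p_10 = 344; q_10 = 176; s_10 = 432; t_10 = 260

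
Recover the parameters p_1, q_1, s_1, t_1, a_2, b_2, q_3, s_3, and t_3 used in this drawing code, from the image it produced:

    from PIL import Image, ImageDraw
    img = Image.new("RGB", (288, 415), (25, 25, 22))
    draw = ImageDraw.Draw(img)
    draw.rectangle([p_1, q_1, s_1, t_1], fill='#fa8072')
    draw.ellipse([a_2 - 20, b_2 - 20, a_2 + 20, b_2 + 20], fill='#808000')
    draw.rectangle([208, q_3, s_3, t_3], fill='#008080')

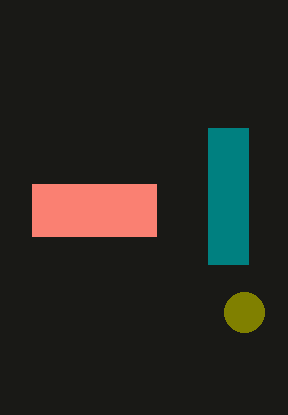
p_1 = 32
q_1 = 184
s_1 = 156
t_1 = 236
a_2 = 244
b_2 = 312
q_3 = 128
s_3 = 248
t_3 = 264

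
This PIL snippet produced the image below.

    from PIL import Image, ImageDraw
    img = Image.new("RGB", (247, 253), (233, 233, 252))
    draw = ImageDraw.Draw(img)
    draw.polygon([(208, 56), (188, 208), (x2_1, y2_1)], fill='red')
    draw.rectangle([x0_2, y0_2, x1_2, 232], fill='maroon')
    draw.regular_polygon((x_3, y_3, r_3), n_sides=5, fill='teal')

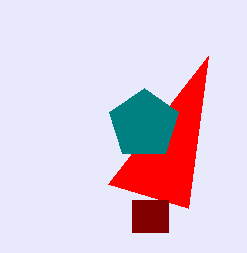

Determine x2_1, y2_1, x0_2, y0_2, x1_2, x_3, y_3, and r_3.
x2_1 = 108, y2_1 = 184, x0_2 = 132, y0_2 = 200, x1_2 = 168, x_3 = 144, y_3 = 124, r_3 = 36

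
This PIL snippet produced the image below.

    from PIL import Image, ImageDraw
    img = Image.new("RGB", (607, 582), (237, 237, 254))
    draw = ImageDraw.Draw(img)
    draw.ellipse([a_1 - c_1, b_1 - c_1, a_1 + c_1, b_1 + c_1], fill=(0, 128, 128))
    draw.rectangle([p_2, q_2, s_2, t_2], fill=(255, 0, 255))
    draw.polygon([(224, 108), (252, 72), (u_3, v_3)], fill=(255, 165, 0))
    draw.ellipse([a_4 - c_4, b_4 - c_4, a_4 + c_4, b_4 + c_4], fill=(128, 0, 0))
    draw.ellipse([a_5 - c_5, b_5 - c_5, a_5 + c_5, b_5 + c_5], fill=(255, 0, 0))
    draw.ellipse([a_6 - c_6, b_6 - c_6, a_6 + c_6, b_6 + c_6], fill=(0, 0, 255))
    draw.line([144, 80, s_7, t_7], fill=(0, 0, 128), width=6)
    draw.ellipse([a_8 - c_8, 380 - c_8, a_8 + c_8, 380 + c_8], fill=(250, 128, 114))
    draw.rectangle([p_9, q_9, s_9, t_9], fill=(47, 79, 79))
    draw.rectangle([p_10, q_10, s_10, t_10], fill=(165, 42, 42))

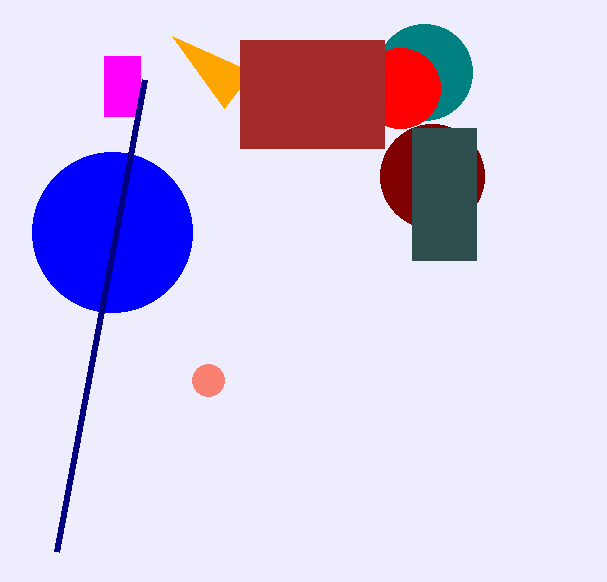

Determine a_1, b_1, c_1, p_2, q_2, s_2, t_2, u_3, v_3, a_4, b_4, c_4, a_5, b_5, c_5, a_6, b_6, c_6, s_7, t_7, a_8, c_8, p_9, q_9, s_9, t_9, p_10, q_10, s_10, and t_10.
a_1 = 424, b_1 = 72, c_1 = 48, p_2 = 104, q_2 = 56, s_2 = 140, t_2 = 116, u_3 = 172, v_3 = 36, a_4 = 432, b_4 = 176, c_4 = 52, a_5 = 400, b_5 = 88, c_5 = 40, a_6 = 112, b_6 = 232, c_6 = 80, s_7 = 56, t_7 = 552, a_8 = 208, c_8 = 16, p_9 = 412, q_9 = 128, s_9 = 476, t_9 = 260, p_10 = 240, q_10 = 40, s_10 = 384, t_10 = 148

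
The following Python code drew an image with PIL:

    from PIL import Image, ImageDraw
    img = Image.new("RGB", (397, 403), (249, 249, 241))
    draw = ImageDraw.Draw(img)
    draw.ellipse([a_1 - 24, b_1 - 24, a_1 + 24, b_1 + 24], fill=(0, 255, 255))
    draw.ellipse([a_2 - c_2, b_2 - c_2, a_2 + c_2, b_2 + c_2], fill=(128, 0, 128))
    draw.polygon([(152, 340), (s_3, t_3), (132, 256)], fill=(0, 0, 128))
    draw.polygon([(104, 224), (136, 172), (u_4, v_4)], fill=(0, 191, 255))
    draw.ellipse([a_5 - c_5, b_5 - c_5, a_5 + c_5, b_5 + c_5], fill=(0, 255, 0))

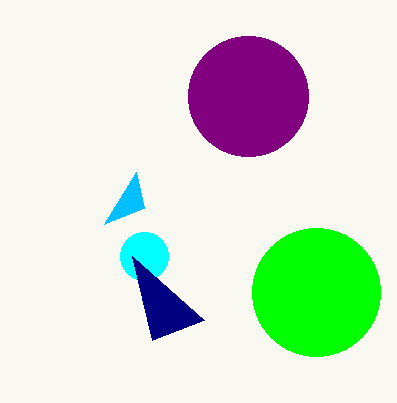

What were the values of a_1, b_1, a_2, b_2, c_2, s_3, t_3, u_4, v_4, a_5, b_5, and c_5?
a_1 = 144
b_1 = 256
a_2 = 248
b_2 = 96
c_2 = 60
s_3 = 204
t_3 = 320
u_4 = 144
v_4 = 208
a_5 = 316
b_5 = 292
c_5 = 64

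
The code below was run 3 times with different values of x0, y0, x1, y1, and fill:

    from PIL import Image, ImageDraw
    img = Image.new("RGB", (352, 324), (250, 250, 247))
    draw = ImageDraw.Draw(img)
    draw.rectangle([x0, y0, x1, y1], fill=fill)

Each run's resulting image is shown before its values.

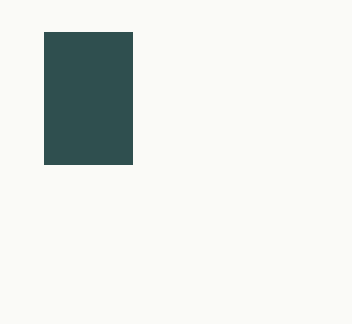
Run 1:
x0 = 44
y0 = 32
x1 = 132
y1 = 164
fill = 'darkslategray'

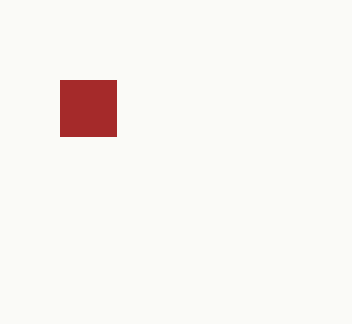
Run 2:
x0 = 60, y0 = 80, x1 = 116, y1 = 136, fill = 'brown'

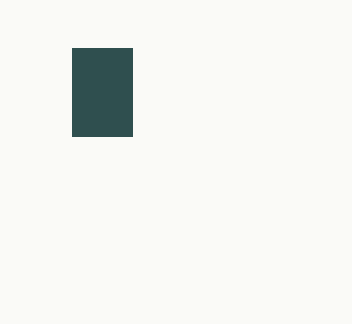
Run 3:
x0 = 72; y0 = 48; x1 = 132; y1 = 136; fill = 'darkslategray'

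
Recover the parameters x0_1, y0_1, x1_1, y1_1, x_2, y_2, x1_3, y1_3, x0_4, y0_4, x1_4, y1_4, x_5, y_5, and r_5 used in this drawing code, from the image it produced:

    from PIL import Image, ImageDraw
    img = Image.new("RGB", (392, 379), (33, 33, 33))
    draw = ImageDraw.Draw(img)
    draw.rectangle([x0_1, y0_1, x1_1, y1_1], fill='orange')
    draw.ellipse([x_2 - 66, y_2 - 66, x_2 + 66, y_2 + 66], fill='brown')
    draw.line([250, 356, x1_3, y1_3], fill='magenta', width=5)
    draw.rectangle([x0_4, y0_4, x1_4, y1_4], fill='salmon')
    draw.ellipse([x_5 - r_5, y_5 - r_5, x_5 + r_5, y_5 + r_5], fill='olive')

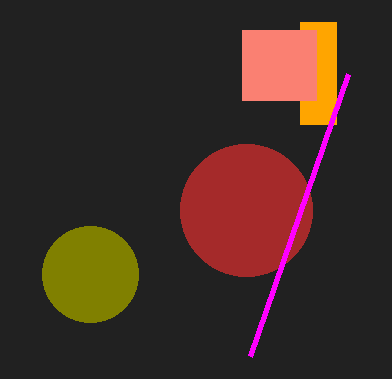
x0_1 = 300
y0_1 = 22
x1_1 = 336
y1_1 = 124
x_2 = 246
y_2 = 210
x1_3 = 348
y1_3 = 74
x0_4 = 242
y0_4 = 30
x1_4 = 316
y1_4 = 100
x_5 = 90
y_5 = 274
r_5 = 48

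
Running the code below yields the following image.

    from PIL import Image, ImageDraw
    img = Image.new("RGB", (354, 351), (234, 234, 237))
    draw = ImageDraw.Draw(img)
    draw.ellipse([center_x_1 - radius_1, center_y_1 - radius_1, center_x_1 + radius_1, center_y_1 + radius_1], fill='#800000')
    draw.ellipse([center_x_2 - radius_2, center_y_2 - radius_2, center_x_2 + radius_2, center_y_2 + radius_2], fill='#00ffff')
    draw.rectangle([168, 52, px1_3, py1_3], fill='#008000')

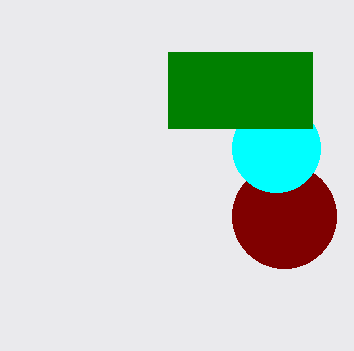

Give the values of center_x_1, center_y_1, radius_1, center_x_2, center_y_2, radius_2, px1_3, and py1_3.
center_x_1 = 284
center_y_1 = 216
radius_1 = 52
center_x_2 = 276
center_y_2 = 148
radius_2 = 44
px1_3 = 312
py1_3 = 128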